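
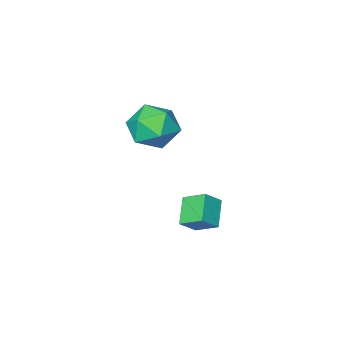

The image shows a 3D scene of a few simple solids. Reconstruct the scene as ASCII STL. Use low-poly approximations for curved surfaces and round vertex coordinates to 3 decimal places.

solid 
facet normal -0.760 0.416 0.500
outer loop
vertex 1.832 -1.777 3.317
vertex 1.577 -2.864 3.834
vertex 2.361 -2.09 4.382
endloop
endfacet
facet normal -0.242 0.892 0.382
outer loop
vertex 1.832 -1.777 3.317
vertex 2.361 -2.09 4.382
vertex 3.023 -1.535 3.506
endloop
endfacet
facet normal -0.139 0.936 -0.323
outer loop
vertex 1.832 -1.777 3.317
vertex 3.023 -1.535 3.506
vertex 2.649 -1.966 2.417
endloop
endfacet
facet normal -0.593 0.488 -0.641
outer loop
vertex 1.832 -1.777 3.317
vertex 2.649 -1.966 2.417
vertex 1.755 -2.787 2.619
endloop
endfacet
facet normal -0.977 0.166 -0.133
outer loop
vertex 1.832 -1.777 3.317
vertex 1.755 -2.787 2.619
vertex 1.577 -2.864 3.834
endloop
endfacet
facet normal 0.358 0.643 0.678
outer loop
vertex 3.023 -1.535 3.506
vertex 2.361 -2.09 4.382
vertex 3.505 -2.473 4.141
endloop
endfacet
facet normal -0.480 -0.128 0.868
outer loop
vertex 2.361 -2.09 4.382
vertex 1.577 -2.864 3.834
vertex 2.611 -3.294 4.343
endloop
endfacet
facet normal -0.832 -0.533 -0.156
outer loop
vertex 1.577 -2.864 3.834
vertex 1.755 -2.787 2.619
vertex 2.237 -3.725 3.254
endloop
endfacet
facet normal -0.210 -0.012 -0.978
outer loop
vertex 1.755 -2.787 2.619
vertex 2.649 -1.966 2.417
vertex 2.899 -3.17 2.378
endloop
endfacet
facet normal 0.525 0.714 -0.463
outer loop
vertex 2.649 -1.966 2.417
vertex 3.023 -1.535 3.506
vertex 3.683 -2.396 2.926
endloop
endfacet
facet normal 0.593 -0.488 0.641
outer loop
vertex 3.428 -3.483 3.443
vertex 3.505 -2.473 4.141
vertex 2.611 -3.294 4.343
endloop
endfacet
facet normal 0.139 -0.936 0.323
outer loop
vertex 3.428 -3.483 3.443
vertex 2.611 -3.294 4.343
vertex 2.237 -3.725 3.254
endloop
endfacet
facet normal 0.242 -0.892 -0.382
outer loop
vertex 3.428 -3.483 3.443
vertex 2.237 -3.725 3.254
vertex 2.899 -3.17 2.378
endloop
endfacet
facet normal 0.760 -0.416 -0.500
outer loop
vertex 3.428 -3.483 3.443
vertex 2.899 -3.17 2.378
vertex 3.683 -2.396 2.926
endloop
endfacet
facet normal 0.977 -0.166 0.133
outer loop
vertex 3.428 -3.483 3.443
vertex 3.683 -2.396 2.926
vertex 3.505 -2.473 4.141
endloop
endfacet
facet normal 0.210 0.012 0.978
outer loop
vertex 2.611 -3.294 4.343
vertex 3.505 -2.473 4.141
vertex 2.361 -2.09 4.382
endloop
endfacet
facet normal -0.525 -0.714 0.463
outer loop
vertex 2.237 -3.725 3.254
vertex 2.611 -3.294 4.343
vertex 1.577 -2.864 3.834
endloop
endfacet
facet normal -0.358 -0.643 -0.678
outer loop
vertex 2.899 -3.17 2.378
vertex 2.237 -3.725 3.254
vertex 1.755 -2.787 2.619
endloop
endfacet
facet normal 0.480 0.128 -0.868
outer loop
vertex 3.683 -2.396 2.926
vertex 2.899 -3.17 2.378
vertex 2.649 -1.966 2.417
endloop
endfacet
facet normal 0.832 0.533 0.156
outer loop
vertex 3.505 -2.473 4.141
vertex 3.683 -2.396 2.926
vertex 3.023 -1.535 3.506
endloop
endfacet
facet normal -0.753 0.040 -0.657
outer loop
vertex 3.036 1.228 1.054
vertex 2.594 2.141 1.616
vertex 3.761 2.058 0.274
endloop
endfacet
facet normal 0.381 -0.788 -0.484
outer loop
vertex 4.506 2.019 0.924
vertex 3.036 1.228 1.054
vertex 3.761 2.058 0.274
endloop
endfacet
facet normal -0.753 0.040 -0.657
outer loop
vertex 3.761 2.058 0.274
vertex 2.594 2.141 1.616
vertex 3.319 2.972 0.836
endloop
endfacet
facet normal 0.537 0.615 -0.578
outer loop
vertex 3.319 2.972 0.836
vertex 4.506 2.019 0.924
vertex 3.761 2.058 0.274
endloop
endfacet
facet normal -0.536 -0.615 0.578
outer loop
vertex 3.036 1.228 1.054
vertex 3.339 2.102 2.266
vertex 2.594 2.141 1.616
endloop
endfacet
facet normal 0.381 -0.787 -0.485
outer loop
vertex 3.781 1.188 1.704
vertex 3.036 1.228 1.054
vertex 4.506 2.019 0.924
endloop
endfacet
facet normal -0.537 -0.615 0.578
outer loop
vertex 3.781 1.188 1.704
vertex 3.339 2.102 2.266
vertex 3.036 1.228 1.054
endloop
endfacet
facet normal -0.381 0.787 0.484
outer loop
vertex 2.594 2.141 1.616
vertex 3.339 2.102 2.266
vertex 3.319 2.972 0.836
endloop
endfacet
facet normal 0.537 0.615 -0.577
outer loop
vertex 4.064 2.932 1.486
vertex 4.506 2.019 0.924
vertex 3.319 2.972 0.836
endloop
endfacet
facet normal -0.380 0.788 0.485
outer loop
vertex 3.319 2.972 0.836
vertex 3.339 2.102 2.266
vertex 4.064 2.932 1.486
endloop
endfacet
facet normal 0.753 -0.040 0.657
outer loop
vertex 4.064 2.932 1.486
vertex 3.781 1.188 1.704
vertex 4.506 2.019 0.924
endloop
endfacet
facet normal 0.753 -0.040 0.657
outer loop
vertex 3.339 2.102 2.266
vertex 3.781 1.188 1.704
vertex 4.064 2.932 1.486
endloop
endfacet

endsolid


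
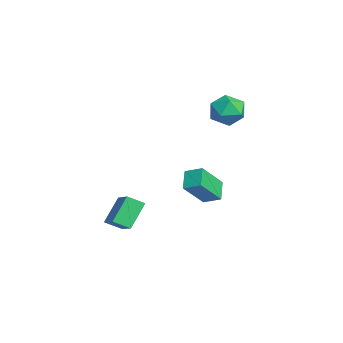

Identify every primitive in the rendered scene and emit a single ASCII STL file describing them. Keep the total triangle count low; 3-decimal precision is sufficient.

solid 
facet normal -0.377 0.576 -0.725
outer loop
vertex 0.578 2.174 -1.685
vertex 1.041 2.942 -1.315
vertex 1.5 1.94 -2.35
endloop
endfacet
facet normal -0.477 -0.792 -0.382
outer loop
vertex 2.219 0.838 -0.965
vertex 0.578 2.174 -1.685
vertex 1.5 1.94 -2.35
endloop
endfacet
facet normal -0.376 0.577 -0.725
outer loop
vertex 1.5 1.94 -2.35
vertex 1.041 2.942 -1.315
vertex 1.962 2.708 -1.979
endloop
endfacet
facet normal 0.795 -0.201 -0.573
outer loop
vertex 1.962 2.708 -1.979
vertex 2.219 0.838 -0.965
vertex 1.5 1.94 -2.35
endloop
endfacet
facet normal -0.794 0.202 0.573
outer loop
vertex 0.578 2.174 -1.685
vertex 1.76 1.84 0.07
vertex 1.041 2.942 -1.315
endloop
endfacet
facet normal -0.477 -0.792 -0.382
outer loop
vertex 1.298 1.072 -0.301
vertex 0.578 2.174 -1.685
vertex 2.219 0.838 -0.965
endloop
endfacet
facet normal -0.794 0.201 0.573
outer loop
vertex 1.298 1.072 -0.301
vertex 1.76 1.84 0.07
vertex 0.578 2.174 -1.685
endloop
endfacet
facet normal 0.477 0.792 0.382
outer loop
vertex 1.041 2.942 -1.315
vertex 1.76 1.84 0.07
vertex 1.962 2.708 -1.979
endloop
endfacet
facet normal 0.794 -0.202 -0.574
outer loop
vertex 2.682 1.606 -0.595
vertex 2.219 0.838 -0.965
vertex 1.962 2.708 -1.979
endloop
endfacet
facet normal 0.477 0.792 0.382
outer loop
vertex 1.962 2.708 -1.979
vertex 1.76 1.84 0.07
vertex 2.682 1.606 -0.595
endloop
endfacet
facet normal 0.376 -0.576 0.725
outer loop
vertex 2.682 1.606 -0.595
vertex 1.298 1.072 -0.301
vertex 2.219 0.838 -0.965
endloop
endfacet
facet normal 0.377 -0.577 0.725
outer loop
vertex 1.76 1.84 0.07
vertex 1.298 1.072 -0.301
vertex 2.682 1.606 -0.595
endloop
endfacet
facet normal -0.875 -0.097 -0.474
outer loop
vertex -0.023 -1.943 -2.506
vertex 0.126 -1.106 -2.952
vertex 0.728 -2.731 -3.733
endloop
endfacet
facet normal -0.155 -0.872 0.465
outer loop
vertex 2.514 -2.534 -2.768
vertex -0.023 -1.943 -2.506
vertex 0.728 -2.731 -3.733
endloop
endfacet
facet normal -0.876 -0.097 -0.473
outer loop
vertex 0.728 -2.731 -3.733
vertex 0.126 -1.106 -2.952
vertex 0.876 -1.894 -4.179
endloop
endfacet
facet normal 0.457 -0.480 -0.749
outer loop
vertex 0.876 -1.894 -4.179
vertex 2.514 -2.534 -2.768
vertex 0.728 -2.731 -3.733
endloop
endfacet
facet normal -0.457 0.480 0.748
outer loop
vertex -0.023 -1.943 -2.506
vertex 1.912 -0.909 -1.987
vertex 0.126 -1.106 -2.952
endloop
endfacet
facet normal -0.155 -0.872 0.465
outer loop
vertex 1.764 -1.746 -1.541
vertex -0.023 -1.943 -2.506
vertex 2.514 -2.534 -2.768
endloop
endfacet
facet normal -0.457 0.480 0.749
outer loop
vertex 1.764 -1.746 -1.541
vertex 1.912 -0.909 -1.987
vertex -0.023 -1.943 -2.506
endloop
endfacet
facet normal 0.155 0.872 -0.465
outer loop
vertex 0.126 -1.106 -2.952
vertex 1.912 -0.909 -1.987
vertex 0.876 -1.894 -4.179
endloop
endfacet
facet normal 0.457 -0.480 -0.749
outer loop
vertex 2.663 -1.697 -3.214
vertex 2.514 -2.534 -2.768
vertex 0.876 -1.894 -4.179
endloop
endfacet
facet normal 0.155 0.872 -0.465
outer loop
vertex 0.876 -1.894 -4.179
vertex 1.912 -0.909 -1.987
vertex 2.663 -1.697 -3.214
endloop
endfacet
facet normal 0.876 0.096 0.473
outer loop
vertex 2.663 -1.697 -3.214
vertex 1.764 -1.746 -1.541
vertex 2.514 -2.534 -2.768
endloop
endfacet
facet normal 0.875 0.097 0.473
outer loop
vertex 1.912 -0.909 -1.987
vertex 1.764 -1.746 -1.541
vertex 2.663 -1.697 -3.214
endloop
endfacet
facet normal -0.043 0.365 0.930
outer loop
vertex -0.206 4.191 3.446
vertex -0.705 3.367 3.747
vertex 0.304 3.388 3.785
endloop
endfacet
facet normal 0.543 0.595 0.592
outer loop
vertex -0.206 4.191 3.446
vertex 0.304 3.388 3.785
vertex 0.635 3.892 2.975
endloop
endfacet
facet normal 0.337 0.941 0.004
outer loop
vertex -0.206 4.191 3.446
vertex 0.635 3.892 2.975
vertex -0.168 4.182 2.437
endloop
endfacet
facet normal -0.376 0.926 -0.022
outer loop
vertex -0.206 4.191 3.446
vertex -0.168 4.182 2.437
vertex -0.996 3.857 2.914
endloop
endfacet
facet normal -0.611 0.570 0.549
outer loop
vertex -0.206 4.191 3.446
vertex -0.996 3.857 2.914
vertex -0.705 3.367 3.747
endloop
endfacet
facet normal 0.920 0.023 0.391
outer loop
vertex 0.635 3.892 2.975
vertex 0.304 3.388 3.785
vertex 0.656 2.883 2.986
endloop
endfacet
facet normal -0.028 -0.348 0.937
outer loop
vertex 0.304 3.388 3.785
vertex -0.705 3.367 3.747
vertex -0.172 2.558 3.463
endloop
endfacet
facet normal -0.947 -0.016 0.321
outer loop
vertex -0.705 3.367 3.747
vertex -0.996 3.857 2.914
vertex -0.975 2.848 2.925
endloop
endfacet
facet normal -0.568 0.560 -0.604
outer loop
vertex -0.996 3.857 2.914
vertex -0.168 4.182 2.437
vertex -0.644 3.352 2.115
endloop
endfacet
facet normal 0.587 0.584 -0.561
outer loop
vertex -0.168 4.182 2.437
vertex 0.635 3.892 2.975
vertex 0.365 3.373 2.153
endloop
endfacet
facet normal 0.376 -0.926 0.022
outer loop
vertex -0.134 2.549 2.454
vertex 0.656 2.883 2.986
vertex -0.172 2.558 3.463
endloop
endfacet
facet normal -0.337 -0.941 -0.004
outer loop
vertex -0.134 2.549 2.454
vertex -0.172 2.558 3.463
vertex -0.975 2.848 2.925
endloop
endfacet
facet normal -0.543 -0.595 -0.592
outer loop
vertex -0.134 2.549 2.454
vertex -0.975 2.848 2.925
vertex -0.644 3.352 2.115
endloop
endfacet
facet normal 0.043 -0.365 -0.930
outer loop
vertex -0.134 2.549 2.454
vertex -0.644 3.352 2.115
vertex 0.365 3.373 2.153
endloop
endfacet
facet normal 0.611 -0.570 -0.549
outer loop
vertex -0.134 2.549 2.454
vertex 0.365 3.373 2.153
vertex 0.656 2.883 2.986
endloop
endfacet
facet normal 0.568 -0.560 0.604
outer loop
vertex -0.172 2.558 3.463
vertex 0.656 2.883 2.986
vertex 0.304 3.388 3.785
endloop
endfacet
facet normal -0.587 -0.584 0.561
outer loop
vertex -0.975 2.848 2.925
vertex -0.172 2.558 3.463
vertex -0.705 3.367 3.747
endloop
endfacet
facet normal -0.920 -0.023 -0.391
outer loop
vertex -0.644 3.352 2.115
vertex -0.975 2.848 2.925
vertex -0.996 3.857 2.914
endloop
endfacet
facet normal 0.028 0.348 -0.937
outer loop
vertex 0.365 3.373 2.153
vertex -0.644 3.352 2.115
vertex -0.168 4.182 2.437
endloop
endfacet
facet normal 0.947 0.016 -0.321
outer loop
vertex 0.656 2.883 2.986
vertex 0.365 3.373 2.153
vertex 0.635 3.892 2.975
endloop
endfacet

endsolid


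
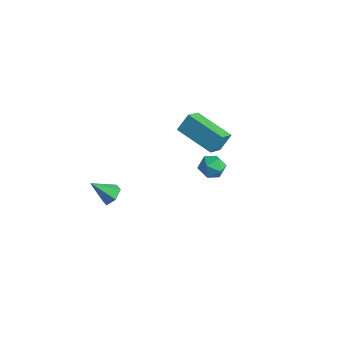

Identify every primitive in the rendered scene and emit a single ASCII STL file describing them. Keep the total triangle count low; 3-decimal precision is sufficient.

solid 
facet normal -0.970 -0.084 0.228
outer loop
vertex -0.916 2.025 0.62
vertex -0.781 2.64 1.422
vertex -1.148 2.929 -0.035
endloop
endfacet
facet normal -0.133 -0.604 -0.786
outer loop
vertex 0.841 3.1 -0.502
vertex -0.916 2.025 0.62
vertex -1.148 2.929 -0.035
endloop
endfacet
facet normal -0.970 -0.084 0.228
outer loop
vertex -1.148 2.929 -0.035
vertex -0.781 2.64 1.422
vertex -1.013 3.544 0.767
endloop
endfacet
facet normal -0.203 0.793 -0.574
outer loop
vertex -1.013 3.544 0.767
vertex 0.841 3.1 -0.502
vertex -1.148 2.929 -0.035
endloop
endfacet
facet normal 0.203 -0.793 0.574
outer loop
vertex -0.916 2.025 0.62
vertex 1.208 2.811 0.955
vertex -0.781 2.64 1.422
endloop
endfacet
facet normal -0.133 -0.604 -0.786
outer loop
vertex 1.073 2.196 0.153
vertex -0.916 2.025 0.62
vertex 0.841 3.1 -0.502
endloop
endfacet
facet normal 0.203 -0.793 0.574
outer loop
vertex 1.073 2.196 0.153
vertex 1.208 2.811 0.955
vertex -0.916 2.025 0.62
endloop
endfacet
facet normal 0.133 0.604 0.786
outer loop
vertex -0.781 2.64 1.422
vertex 1.208 2.811 0.955
vertex -1.013 3.544 0.767
endloop
endfacet
facet normal -0.203 0.793 -0.574
outer loop
vertex 0.976 3.715 0.3
vertex 0.841 3.1 -0.502
vertex -1.013 3.544 0.767
endloop
endfacet
facet normal 0.133 0.604 0.786
outer loop
vertex -1.013 3.544 0.767
vertex 1.208 2.811 0.955
vertex 0.976 3.715 0.3
endloop
endfacet
facet normal 0.970 0.084 -0.228
outer loop
vertex 0.976 3.715 0.3
vertex 1.073 2.196 0.153
vertex 0.841 3.1 -0.502
endloop
endfacet
facet normal 0.970 0.084 -0.228
outer loop
vertex 1.208 2.811 0.955
vertex 1.073 2.196 0.153
vertex 0.976 3.715 0.3
endloop
endfacet
facet normal 0.533 0.491 -0.689
outer loop
vertex 0.41 -2.96 0.794
vertex 0.111 -3.246 0.359
vertex -0.095 -2.724 0.572
endloop
endfacet
facet normal -0.118 0.535 0.836
outer loop
vertex 0.41 -2.96 0.794
vertex -0.095 -2.724 0.572
vertex -0.571 -3.874 1.241
endloop
endfacet
facet normal 0.533 0.491 -0.689
outer loop
vertex -0.095 -2.724 0.572
vertex 0.111 -3.246 0.359
vertex -0.394 -3.01 0.137
endloop
endfacet
facet normal -0.834 0.491 0.251
outer loop
vertex -0.095 -2.724 0.572
vertex -0.394 -3.01 0.137
vertex -0.571 -3.874 1.241
endloop
endfacet
facet normal 0.533 0.493 -0.688
outer loop
vertex -0.394 -3.01 0.137
vertex 0.111 -3.246 0.359
vertex -0.187 -3.531 -0.076
endloop
endfacet
facet normal -0.916 -0.230 -0.327
outer loop
vertex -0.394 -3.01 0.137
vertex -0.187 -3.531 -0.076
vertex -0.571 -3.874 1.241
endloop
endfacet
facet normal 0.534 0.492 -0.688
outer loop
vertex -0.187 -3.531 -0.076
vertex 0.111 -3.246 0.359
vertex 0.318 -3.767 0.147
endloop
endfacet
facet normal -0.282 -0.905 -0.318
outer loop
vertex -0.187 -3.531 -0.076
vertex 0.318 -3.767 0.147
vertex -0.571 -3.874 1.241
endloop
endfacet
facet normal 0.533 0.492 -0.688
outer loop
vertex 0.318 -3.767 0.147
vertex 0.111 -3.246 0.359
vertex 0.616 -3.481 0.582
endloop
endfacet
facet normal 0.434 -0.860 0.268
outer loop
vertex 0.318 -3.767 0.147
vertex 0.616 -3.481 0.582
vertex -0.571 -3.874 1.241
endloop
endfacet
facet normal 0.533 0.491 -0.689
outer loop
vertex 0.616 -3.481 0.582
vertex 0.111 -3.246 0.359
vertex 0.41 -2.96 0.794
endloop
endfacet
facet normal 0.516 -0.140 0.845
outer loop
vertex 0.616 -3.481 0.582
vertex 0.41 -2.96 0.794
vertex -0.571 -3.874 1.241
endloop
endfacet
facet normal -0.941 -0.276 0.197
outer loop
vertex 2.003 0.713 1.257
vertex 2.225 0.079 1.43
vertex 2.181 0.575 1.913
endloop
endfacet
facet normal -0.849 0.421 0.319
outer loop
vertex 2.003 0.713 1.257
vertex 2.181 0.575 1.913
vertex 2.37 1.176 1.622
endloop
endfacet
facet normal -0.627 0.724 -0.288
outer loop
vertex 2.003 0.713 1.257
vertex 2.37 1.176 1.622
vertex 2.531 1.051 0.958
endloop
endfacet
facet normal -0.581 0.214 -0.785
outer loop
vertex 2.003 0.713 1.257
vertex 2.531 1.051 0.958
vertex 2.441 0.373 0.84
endloop
endfacet
facet normal -0.776 -0.404 -0.485
outer loop
vertex 2.003 0.713 1.257
vertex 2.441 0.373 0.84
vertex 2.225 0.079 1.43
endloop
endfacet
facet normal -0.330 0.493 0.805
outer loop
vertex 2.37 1.176 1.622
vertex 2.181 0.575 1.913
vertex 2.819 0.827 2.02
endloop
endfacet
facet normal -0.480 -0.633 0.607
outer loop
vertex 2.181 0.575 1.913
vertex 2.225 0.079 1.43
vertex 2.729 0.149 1.902
endloop
endfacet
facet normal -0.213 -0.841 -0.497
outer loop
vertex 2.225 0.079 1.43
vertex 2.441 0.373 0.84
vertex 2.89 0.024 1.238
endloop
endfacet
facet normal 0.103 0.157 -0.982
outer loop
vertex 2.441 0.373 0.84
vertex 2.531 1.051 0.958
vertex 3.079 0.625 0.947
endloop
endfacet
facet normal 0.030 0.984 -0.178
outer loop
vertex 2.531 1.051 0.958
vertex 2.37 1.176 1.622
vertex 3.035 1.121 1.43
endloop
endfacet
facet normal 0.581 -0.214 0.785
outer loop
vertex 3.257 0.487 1.603
vertex 2.819 0.827 2.02
vertex 2.729 0.149 1.902
endloop
endfacet
facet normal 0.627 -0.724 0.288
outer loop
vertex 3.257 0.487 1.603
vertex 2.729 0.149 1.902
vertex 2.89 0.024 1.238
endloop
endfacet
facet normal 0.849 -0.421 -0.319
outer loop
vertex 3.257 0.487 1.603
vertex 2.89 0.024 1.238
vertex 3.079 0.625 0.947
endloop
endfacet
facet normal 0.941 0.276 -0.197
outer loop
vertex 3.257 0.487 1.603
vertex 3.079 0.625 0.947
vertex 3.035 1.121 1.43
endloop
endfacet
facet normal 0.776 0.404 0.485
outer loop
vertex 3.257 0.487 1.603
vertex 3.035 1.121 1.43
vertex 2.819 0.827 2.02
endloop
endfacet
facet normal -0.103 -0.157 0.982
outer loop
vertex 2.729 0.149 1.902
vertex 2.819 0.827 2.02
vertex 2.181 0.575 1.913
endloop
endfacet
facet normal -0.030 -0.984 0.178
outer loop
vertex 2.89 0.024 1.238
vertex 2.729 0.149 1.902
vertex 2.225 0.079 1.43
endloop
endfacet
facet normal 0.330 -0.493 -0.805
outer loop
vertex 3.079 0.625 0.947
vertex 2.89 0.024 1.238
vertex 2.441 0.373 0.84
endloop
endfacet
facet normal 0.480 0.633 -0.607
outer loop
vertex 3.035 1.121 1.43
vertex 3.079 0.625 0.947
vertex 2.531 1.051 0.958
endloop
endfacet
facet normal 0.213 0.841 0.497
outer loop
vertex 2.819 0.827 2.02
vertex 3.035 1.121 1.43
vertex 2.37 1.176 1.622
endloop
endfacet

endsolid


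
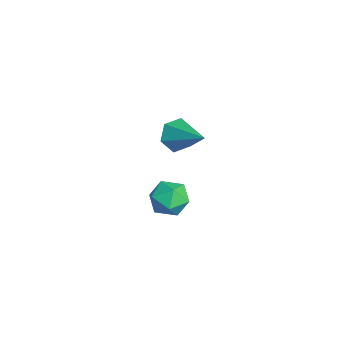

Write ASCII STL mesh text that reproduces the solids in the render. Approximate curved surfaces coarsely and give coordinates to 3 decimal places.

solid 
facet normal -0.805 0.247 0.539
outer loop
vertex 0.471 -2.746 3.003
vertex 0.844 -3.113 3.728
vertex 0.984 -2.251 3.542
endloop
endfacet
facet normal -0.700 0.714 0.011
outer loop
vertex 0.471 -2.746 3.003
vertex 0.984 -2.251 3.542
vertex 1.056 -2.167 2.655
endloop
endfacet
facet normal -0.712 0.354 -0.607
outer loop
vertex 0.471 -2.746 3.003
vertex 1.056 -2.167 2.655
vertex 0.961 -2.978 2.293
endloop
endfacet
facet normal -0.823 -0.334 -0.459
outer loop
vertex 0.471 -2.746 3.003
vertex 0.961 -2.978 2.293
vertex 0.829 -3.563 2.955
endloop
endfacet
facet normal -0.881 -0.401 0.250
outer loop
vertex 0.471 -2.746 3.003
vertex 0.829 -3.563 2.955
vertex 0.844 -3.113 3.728
endloop
endfacet
facet normal -0.049 0.995 0.090
outer loop
vertex 1.056 -2.167 2.655
vertex 0.984 -2.251 3.542
vertex 1.791 -2.177 3.165
endloop
endfacet
facet normal -0.218 0.240 0.946
outer loop
vertex 0.984 -2.251 3.542
vertex 0.844 -3.113 3.728
vertex 1.659 -2.762 3.827
endloop
endfacet
facet normal -0.342 -0.809 0.478
outer loop
vertex 0.844 -3.113 3.728
vertex 0.829 -3.563 2.955
vertex 1.564 -3.573 3.465
endloop
endfacet
facet normal -0.248 -0.701 -0.669
outer loop
vertex 0.829 -3.563 2.955
vertex 0.961 -2.978 2.293
vertex 1.636 -3.489 2.578
endloop
endfacet
facet normal -0.068 0.413 -0.908
outer loop
vertex 0.961 -2.978 2.293
vertex 1.056 -2.167 2.655
vertex 1.776 -2.627 2.392
endloop
endfacet
facet normal 0.823 0.334 0.459
outer loop
vertex 2.149 -2.994 3.117
vertex 1.791 -2.177 3.165
vertex 1.659 -2.762 3.827
endloop
endfacet
facet normal 0.712 -0.354 0.607
outer loop
vertex 2.149 -2.994 3.117
vertex 1.659 -2.762 3.827
vertex 1.564 -3.573 3.465
endloop
endfacet
facet normal 0.700 -0.714 -0.011
outer loop
vertex 2.149 -2.994 3.117
vertex 1.564 -3.573 3.465
vertex 1.636 -3.489 2.578
endloop
endfacet
facet normal 0.805 -0.247 -0.539
outer loop
vertex 2.149 -2.994 3.117
vertex 1.636 -3.489 2.578
vertex 1.776 -2.627 2.392
endloop
endfacet
facet normal 0.881 0.401 -0.250
outer loop
vertex 2.149 -2.994 3.117
vertex 1.776 -2.627 2.392
vertex 1.791 -2.177 3.165
endloop
endfacet
facet normal 0.248 0.701 0.669
outer loop
vertex 1.659 -2.762 3.827
vertex 1.791 -2.177 3.165
vertex 0.984 -2.251 3.542
endloop
endfacet
facet normal 0.068 -0.413 0.908
outer loop
vertex 1.564 -3.573 3.465
vertex 1.659 -2.762 3.827
vertex 0.844 -3.113 3.728
endloop
endfacet
facet normal 0.049 -0.995 -0.090
outer loop
vertex 1.636 -3.489 2.578
vertex 1.564 -3.573 3.465
vertex 0.829 -3.563 2.955
endloop
endfacet
facet normal 0.218 -0.240 -0.946
outer loop
vertex 1.776 -2.627 2.392
vertex 1.636 -3.489 2.578
vertex 0.961 -2.978 2.293
endloop
endfacet
facet normal 0.342 0.809 -0.478
outer loop
vertex 1.791 -2.177 3.165
vertex 1.776 -2.627 2.392
vertex 1.056 -2.167 2.655
endloop
endfacet
facet normal -0.779 -0.442 -0.446
outer loop
vertex -3.422 -1.955 1.972
vertex -3.929 -1.72 2.625
vertex -3.835 -1.201 1.946
endloop
endfacet
facet normal 0.655 0.336 -0.676
outer loop
vertex -3.422 -1.955 1.972
vertex -3.835 -1.201 1.946
vertex -2.411 -0.86 3.495
endloop
endfacet
facet normal -0.779 -0.441 -0.445
outer loop
vertex -3.835 -1.201 1.946
vertex -3.929 -1.72 2.625
vertex -4.342 -0.966 2.6
endloop
endfacet
facet normal 0.079 0.956 -0.283
outer loop
vertex -3.835 -1.201 1.946
vertex -4.342 -0.966 2.6
vertex -2.411 -0.86 3.495
endloop
endfacet
facet normal -0.779 -0.441 -0.446
outer loop
vertex -4.342 -0.966 2.6
vertex -3.929 -1.72 2.625
vertex -4.437 -1.485 3.279
endloop
endfacet
facet normal -0.299 0.778 0.553
outer loop
vertex -4.342 -0.966 2.6
vertex -4.437 -1.485 3.279
vertex -2.411 -0.86 3.495
endloop
endfacet
facet normal -0.779 -0.441 -0.446
outer loop
vertex -4.437 -1.485 3.279
vertex -3.929 -1.72 2.625
vertex -4.024 -2.239 3.304
endloop
endfacet
facet normal -0.099 -0.021 0.995
outer loop
vertex -4.437 -1.485 3.279
vertex -4.024 -2.239 3.304
vertex -2.411 -0.86 3.495
endloop
endfacet
facet normal -0.779 -0.441 -0.446
outer loop
vertex -4.024 -2.239 3.304
vertex -3.929 -1.72 2.625
vertex -3.517 -2.474 2.651
endloop
endfacet
facet normal 0.477 -0.641 0.601
outer loop
vertex -4.024 -2.239 3.304
vertex -3.517 -2.474 2.651
vertex -2.411 -0.86 3.495
endloop
endfacet
facet normal -0.779 -0.441 -0.446
outer loop
vertex -3.517 -2.474 2.651
vertex -3.929 -1.72 2.625
vertex -3.422 -1.955 1.972
endloop
endfacet
facet normal 0.855 -0.463 -0.234
outer loop
vertex -3.517 -2.474 2.651
vertex -3.422 -1.955 1.972
vertex -2.411 -0.86 3.495
endloop
endfacet

endsolid


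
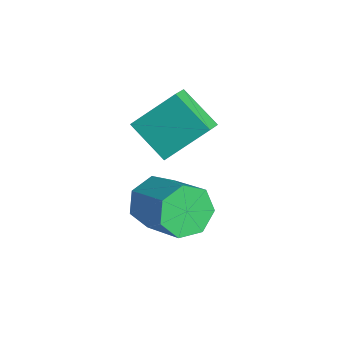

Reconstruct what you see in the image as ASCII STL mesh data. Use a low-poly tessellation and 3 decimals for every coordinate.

solid 
facet normal -0.675 -0.443 0.590
outer loop
vertex 1.036 -4.276 -0.191
vertex 1.266 -2.765 1.206
vertex 0.321 -3.766 -0.625
endloop
endfacet
facet normal -0.111 -0.730 -0.674
outer loop
vertex 1.554 -2.955 -1.706
vertex 1.036 -4.276 -0.191
vertex 0.321 -3.766 -0.625
endloop
endfacet
facet normal -0.674 -0.444 0.591
outer loop
vertex 0.321 -3.766 -0.625
vertex 1.266 -2.765 1.206
vertex 0.55 -2.256 0.772
endloop
endfacet
facet normal -0.730 0.520 -0.443
outer loop
vertex 0.55 -2.256 0.772
vertex 1.554 -2.955 -1.706
vertex 0.321 -3.766 -0.625
endloop
endfacet
facet normal 0.730 -0.520 0.443
outer loop
vertex 1.036 -4.276 -0.191
vertex 2.499 -1.954 0.125
vertex 1.266 -2.765 1.206
endloop
endfacet
facet normal -0.110 -0.730 -0.674
outer loop
vertex 2.27 -3.464 -1.272
vertex 1.036 -4.276 -0.191
vertex 1.554 -2.955 -1.706
endloop
endfacet
facet normal 0.730 -0.520 0.443
outer loop
vertex 2.27 -3.464 -1.272
vertex 2.499 -1.954 0.125
vertex 1.036 -4.276 -0.191
endloop
endfacet
facet normal 0.111 0.730 0.674
outer loop
vertex 1.266 -2.765 1.206
vertex 2.499 -1.954 0.125
vertex 0.55 -2.256 0.772
endloop
endfacet
facet normal -0.730 0.520 -0.443
outer loop
vertex 1.784 -1.444 -0.309
vertex 1.554 -2.955 -1.706
vertex 0.55 -2.256 0.772
endloop
endfacet
facet normal 0.111 0.730 0.675
outer loop
vertex 0.55 -2.256 0.772
vertex 2.499 -1.954 0.125
vertex 1.784 -1.444 -0.309
endloop
endfacet
facet normal 0.674 0.444 -0.591
outer loop
vertex 1.784 -1.444 -0.309
vertex 2.27 -3.464 -1.272
vertex 1.554 -2.955 -1.706
endloop
endfacet
facet normal 0.675 0.444 -0.590
outer loop
vertex 2.499 -1.954 0.125
vertex 2.27 -3.464 -1.272
vertex 1.784 -1.444 -0.309
endloop
endfacet
facet normal -0.859 -0.263 -0.438
outer loop
vertex 2.782 -4.209 -4.249
vertex 2.235 -3.752 -3.451
vertex 2.568 -3.313 -4.368
endloop
endfacet
facet normal 0.456 -0.009 -0.890
outer loop
vertex 2.782 -4.209 -4.249
vertex 2.568 -3.313 -4.368
vertex 4.552 -3.664 -3.347
endloop
endfacet
facet normal 0.456 -0.009 -0.890
outer loop
vertex 4.552 -3.664 -3.347
vertex 2.568 -3.313 -4.368
vertex 4.338 -2.769 -3.466
endloop
endfacet
facet normal 0.859 0.264 0.438
outer loop
vertex 4.552 -3.664 -3.347
vertex 4.338 -2.769 -3.466
vertex 4.005 -3.208 -2.549
endloop
endfacet
facet normal -0.859 -0.265 -0.439
outer loop
vertex 2.568 -3.313 -4.368
vertex 2.235 -3.752 -3.451
vertex 2.102 -2.748 -3.797
endloop
endfacet
facet normal 0.104 0.748 -0.655
outer loop
vertex 2.568 -3.313 -4.368
vertex 2.102 -2.748 -3.797
vertex 4.338 -2.769 -3.466
endloop
endfacet
facet normal 0.104 0.748 -0.655
outer loop
vertex 4.338 -2.769 -3.466
vertex 2.102 -2.748 -3.797
vertex 3.872 -2.204 -2.895
endloop
endfacet
facet normal 0.859 0.265 0.439
outer loop
vertex 4.338 -2.769 -3.466
vertex 3.872 -2.204 -2.895
vertex 4.005 -3.208 -2.549
endloop
endfacet
facet normal -0.859 -0.265 -0.438
outer loop
vertex 2.102 -2.748 -3.797
vertex 2.235 -3.752 -3.451
vertex 1.737 -2.94 -2.965
endloop
endfacet
facet normal -0.327 0.942 0.074
outer loop
vertex 2.102 -2.748 -3.797
vertex 1.737 -2.94 -2.965
vertex 3.872 -2.204 -2.895
endloop
endfacet
facet normal -0.327 0.942 0.073
outer loop
vertex 3.872 -2.204 -2.895
vertex 1.737 -2.94 -2.965
vertex 3.507 -2.395 -2.063
endloop
endfacet
facet normal 0.859 0.265 0.438
outer loop
vertex 3.872 -2.204 -2.895
vertex 3.507 -2.395 -2.063
vertex 4.005 -3.208 -2.549
endloop
endfacet
facet normal -0.859 -0.265 -0.438
outer loop
vertex 1.737 -2.94 -2.965
vertex 2.235 -3.752 -3.451
vertex 1.747 -3.743 -2.499
endloop
endfacet
facet normal -0.511 0.427 0.746
outer loop
vertex 1.737 -2.94 -2.965
vertex 1.747 -3.743 -2.499
vertex 3.507 -2.395 -2.063
endloop
endfacet
facet normal -0.511 0.427 0.746
outer loop
vertex 3.507 -2.395 -2.063
vertex 1.747 -3.743 -2.499
vertex 3.517 -3.198 -1.597
endloop
endfacet
facet normal 0.859 0.265 0.438
outer loop
vertex 3.507 -2.395 -2.063
vertex 3.517 -3.198 -1.597
vertex 4.005 -3.208 -2.549
endloop
endfacet
facet normal -0.859 -0.264 -0.438
outer loop
vertex 1.747 -3.743 -2.499
vertex 2.235 -3.752 -3.451
vertex 2.124 -4.553 -2.75
endloop
endfacet
facet normal -0.311 -0.410 0.857
outer loop
vertex 1.747 -3.743 -2.499
vertex 2.124 -4.553 -2.75
vertex 3.517 -3.198 -1.597
endloop
endfacet
facet normal -0.311 -0.410 0.857
outer loop
vertex 3.517 -3.198 -1.597
vertex 2.124 -4.553 -2.75
vertex 3.894 -4.009 -1.848
endloop
endfacet
facet normal 0.859 0.264 0.438
outer loop
vertex 3.517 -3.198 -1.597
vertex 3.894 -4.009 -1.848
vertex 4.005 -3.208 -2.549
endloop
endfacet
facet normal -0.859 -0.264 -0.438
outer loop
vertex 2.124 -4.553 -2.75
vertex 2.235 -3.752 -3.451
vertex 2.585 -4.76 -3.529
endloop
endfacet
facet normal 0.124 -0.938 0.323
outer loop
vertex 2.124 -4.553 -2.75
vertex 2.585 -4.76 -3.529
vertex 3.894 -4.009 -1.848
endloop
endfacet
facet normal 0.124 -0.938 0.323
outer loop
vertex 3.894 -4.009 -1.848
vertex 2.585 -4.76 -3.529
vertex 4.355 -4.216 -2.627
endloop
endfacet
facet normal 0.859 0.264 0.438
outer loop
vertex 3.894 -4.009 -1.848
vertex 4.355 -4.216 -2.627
vertex 4.005 -3.208 -2.549
endloop
endfacet
facet normal -0.859 -0.265 -0.438
outer loop
vertex 2.585 -4.76 -3.529
vertex 2.235 -3.752 -3.451
vertex 2.782 -4.209 -4.249
endloop
endfacet
facet normal 0.465 -0.760 -0.454
outer loop
vertex 2.585 -4.76 -3.529
vertex 2.782 -4.209 -4.249
vertex 4.355 -4.216 -2.627
endloop
endfacet
facet normal 0.466 -0.759 -0.455
outer loop
vertex 4.355 -4.216 -2.627
vertex 2.782 -4.209 -4.249
vertex 4.552 -3.664 -3.347
endloop
endfacet
facet normal 0.859 0.264 0.438
outer loop
vertex 4.355 -4.216 -2.627
vertex 4.552 -3.664 -3.347
vertex 4.005 -3.208 -2.549
endloop
endfacet

endsolid


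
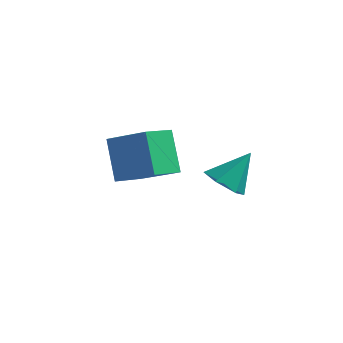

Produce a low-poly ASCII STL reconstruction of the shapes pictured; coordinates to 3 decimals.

solid 
facet normal -0.388 0.510 0.768
outer loop
vertex -0.514 -2.587 -1.542
vertex 0.001 -1.298 -2.138
vertex -2.209 -2.372 -2.542
endloop
endfacet
facet normal -0.341 -0.853 0.395
outer loop
vertex -1.441 -3.382 -4.062
vertex -0.514 -2.587 -1.542
vertex -2.209 -2.372 -2.542
endloop
endfacet
facet normal -0.388 0.510 0.768
outer loop
vertex -2.209 -2.372 -2.542
vertex 0.001 -1.298 -2.138
vertex -1.695 -1.084 -3.138
endloop
endfacet
facet normal -0.856 0.108 -0.505
outer loop
vertex -1.695 -1.084 -3.138
vertex -1.441 -3.382 -4.062
vertex -2.209 -2.372 -2.542
endloop
endfacet
facet normal 0.856 -0.109 0.505
outer loop
vertex -0.514 -2.587 -1.542
vertex 0.769 -2.308 -3.658
vertex 0.001 -1.298 -2.138
endloop
endfacet
facet normal -0.340 -0.854 0.394
outer loop
vertex 0.255 -3.596 -3.062
vertex -0.514 -2.587 -1.542
vertex -1.441 -3.382 -4.062
endloop
endfacet
facet normal 0.856 -0.108 0.505
outer loop
vertex 0.255 -3.596 -3.062
vertex 0.769 -2.308 -3.658
vertex -0.514 -2.587 -1.542
endloop
endfacet
facet normal 0.341 0.853 -0.395
outer loop
vertex 0.001 -1.298 -2.138
vertex 0.769 -2.308 -3.658
vertex -1.695 -1.084 -3.138
endloop
endfacet
facet normal -0.856 0.108 -0.505
outer loop
vertex -0.926 -2.093 -4.658
vertex -1.441 -3.382 -4.062
vertex -1.695 -1.084 -3.138
endloop
endfacet
facet normal 0.341 0.854 -0.394
outer loop
vertex -1.695 -1.084 -3.138
vertex 0.769 -2.308 -3.658
vertex -0.926 -2.093 -4.658
endloop
endfacet
facet normal 0.388 -0.510 -0.768
outer loop
vertex -0.926 -2.093 -4.658
vertex 0.255 -3.596 -3.062
vertex -1.441 -3.382 -4.062
endloop
endfacet
facet normal 0.388 -0.510 -0.768
outer loop
vertex 0.769 -2.308 -3.658
vertex 0.255 -3.596 -3.062
vertex -0.926 -2.093 -4.658
endloop
endfacet
facet normal -0.397 -0.561 -0.726
outer loop
vertex 3.897 -4.881 -2.132
vertex 3.228 -4.299 -2.216
vertex 3.969 -4.199 -2.699
endloop
endfacet
facet normal 0.996 -0.048 0.069
outer loop
vertex 3.897 -4.881 -2.132
vertex 3.969 -4.199 -2.699
vertex 3.892 -3.361 -1.004
endloop
endfacet
facet normal -0.398 -0.561 -0.726
outer loop
vertex 3.969 -4.199 -2.699
vertex 3.228 -4.299 -2.216
vertex 3.301 -3.617 -2.783
endloop
endfacet
facet normal 0.646 0.696 -0.315
outer loop
vertex 3.969 -4.199 -2.699
vertex 3.301 -3.617 -2.783
vertex 3.892 -3.361 -1.004
endloop
endfacet
facet normal -0.397 -0.561 -0.726
outer loop
vertex 3.301 -3.617 -2.783
vertex 3.228 -4.299 -2.216
vertex 2.56 -3.718 -2.3
endloop
endfacet
facet normal -0.185 0.979 -0.079
outer loop
vertex 3.301 -3.617 -2.783
vertex 2.56 -3.718 -2.3
vertex 3.892 -3.361 -1.004
endloop
endfacet
facet normal -0.398 -0.562 -0.725
outer loop
vertex 2.56 -3.718 -2.3
vertex 3.228 -4.299 -2.216
vertex 2.488 -4.399 -1.733
endloop
endfacet
facet normal -0.663 0.519 0.539
outer loop
vertex 2.56 -3.718 -2.3
vertex 2.488 -4.399 -1.733
vertex 3.892 -3.361 -1.004
endloop
endfacet
facet normal -0.397 -0.562 -0.725
outer loop
vertex 2.488 -4.399 -1.733
vertex 3.228 -4.299 -2.216
vertex 3.156 -4.981 -1.648
endloop
endfacet
facet normal -0.313 -0.225 0.923
outer loop
vertex 2.488 -4.399 -1.733
vertex 3.156 -4.981 -1.648
vertex 3.892 -3.361 -1.004
endloop
endfacet
facet normal -0.398 -0.562 -0.725
outer loop
vertex 3.156 -4.981 -1.648
vertex 3.228 -4.299 -2.216
vertex 3.897 -4.881 -2.132
endloop
endfacet
facet normal 0.518 -0.509 0.688
outer loop
vertex 3.156 -4.981 -1.648
vertex 3.897 -4.881 -2.132
vertex 3.892 -3.361 -1.004
endloop
endfacet

endsolid


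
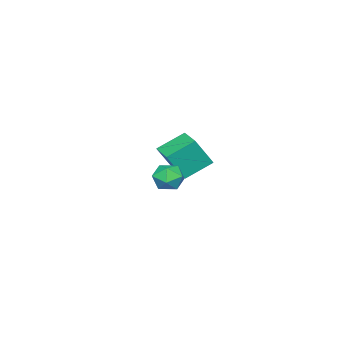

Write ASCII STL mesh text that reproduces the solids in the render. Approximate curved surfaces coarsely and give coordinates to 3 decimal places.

solid 
facet normal -0.594 -0.804 -0.014
outer loop
vertex -2.651 -4.183 -2.512
vertex -4.037 -3.177 -1.499
vertex -3.508 -3.519 -4.345
endloop
endfacet
facet normal 0.697 -0.506 -0.509
outer loop
vertex -2.463 -2.103 -4.321
vertex -2.651 -4.183 -2.512
vertex -3.508 -3.519 -4.345
endloop
endfacet
facet normal -0.594 -0.804 -0.014
outer loop
vertex -3.508 -3.519 -4.345
vertex -4.037 -3.177 -1.499
vertex -4.894 -2.513 -3.333
endloop
endfacet
facet normal -0.402 0.312 -0.861
outer loop
vertex -4.894 -2.513 -3.333
vertex -2.463 -2.103 -4.321
vertex -3.508 -3.519 -4.345
endloop
endfacet
facet normal 0.403 -0.312 0.861
outer loop
vertex -2.651 -4.183 -2.512
vertex -2.992 -1.761 -1.475
vertex -4.037 -3.177 -1.499
endloop
endfacet
facet normal 0.697 -0.505 -0.509
outer loop
vertex -1.606 -2.767 -2.487
vertex -2.651 -4.183 -2.512
vertex -2.463 -2.103 -4.321
endloop
endfacet
facet normal 0.402 -0.312 0.861
outer loop
vertex -1.606 -2.767 -2.487
vertex -2.992 -1.761 -1.475
vertex -2.651 -4.183 -2.512
endloop
endfacet
facet normal -0.697 0.506 0.509
outer loop
vertex -4.037 -3.177 -1.499
vertex -2.992 -1.761 -1.475
vertex -4.894 -2.513 -3.333
endloop
endfacet
facet normal -0.402 0.312 -0.861
outer loop
vertex -3.849 -1.097 -3.308
vertex -2.463 -2.103 -4.321
vertex -4.894 -2.513 -3.333
endloop
endfacet
facet normal -0.697 0.505 0.509
outer loop
vertex -4.894 -2.513 -3.333
vertex -2.992 -1.761 -1.475
vertex -3.849 -1.097 -3.308
endloop
endfacet
facet normal 0.594 0.804 0.014
outer loop
vertex -3.849 -1.097 -3.308
vertex -1.606 -2.767 -2.487
vertex -2.463 -2.103 -4.321
endloop
endfacet
facet normal 0.594 0.804 0.014
outer loop
vertex -2.992 -1.761 -1.475
vertex -1.606 -2.767 -2.487
vertex -3.849 -1.097 -3.308
endloop
endfacet
facet normal -0.162 -0.120 0.979
outer loop
vertex 2.871 1.02 -0.63
vertex 3.329 0.145 -0.661
vertex 3.845 0.967 -0.475
endloop
endfacet
facet normal -0.099 0.571 0.815
outer loop
vertex 2.871 1.02 -0.63
vertex 3.845 0.967 -0.475
vertex 3.472 1.694 -1.03
endloop
endfacet
facet normal -0.599 0.730 0.330
outer loop
vertex 2.871 1.02 -0.63
vertex 3.472 1.694 -1.03
vertex 2.726 1.322 -1.56
endloop
endfacet
facet normal -0.971 0.137 0.196
outer loop
vertex 2.871 1.02 -0.63
vertex 2.726 1.322 -1.56
vertex 2.637 0.364 -1.332
endloop
endfacet
facet normal -0.702 -0.389 0.597
outer loop
vertex 2.871 1.02 -0.63
vertex 2.637 0.364 -1.332
vertex 3.329 0.145 -0.661
endloop
endfacet
facet normal 0.540 0.668 0.512
outer loop
vertex 3.472 1.694 -1.03
vertex 3.845 0.967 -0.475
vertex 4.303 1.236 -1.308
endloop
endfacet
facet normal 0.436 -0.450 0.779
outer loop
vertex 3.845 0.967 -0.475
vertex 3.329 0.145 -0.661
vertex 4.214 0.278 -1.08
endloop
endfacet
facet normal -0.435 -0.886 0.159
outer loop
vertex 3.329 0.145 -0.661
vertex 2.637 0.364 -1.332
vertex 3.468 -0.094 -1.61
endloop
endfacet
facet normal -0.871 -0.036 -0.490
outer loop
vertex 2.637 0.364 -1.332
vertex 2.726 1.322 -1.56
vertex 3.095 0.633 -2.165
endloop
endfacet
facet normal -0.268 0.924 -0.272
outer loop
vertex 2.726 1.322 -1.56
vertex 3.472 1.694 -1.03
vertex 3.611 1.455 -1.979
endloop
endfacet
facet normal 0.971 -0.137 -0.196
outer loop
vertex 4.069 0.58 -2.01
vertex 4.303 1.236 -1.308
vertex 4.214 0.278 -1.08
endloop
endfacet
facet normal 0.599 -0.730 -0.330
outer loop
vertex 4.069 0.58 -2.01
vertex 4.214 0.278 -1.08
vertex 3.468 -0.094 -1.61
endloop
endfacet
facet normal 0.099 -0.571 -0.815
outer loop
vertex 4.069 0.58 -2.01
vertex 3.468 -0.094 -1.61
vertex 3.095 0.633 -2.165
endloop
endfacet
facet normal 0.162 0.120 -0.979
outer loop
vertex 4.069 0.58 -2.01
vertex 3.095 0.633 -2.165
vertex 3.611 1.455 -1.979
endloop
endfacet
facet normal 0.702 0.389 -0.597
outer loop
vertex 4.069 0.58 -2.01
vertex 3.611 1.455 -1.979
vertex 4.303 1.236 -1.308
endloop
endfacet
facet normal 0.871 0.036 0.490
outer loop
vertex 4.214 0.278 -1.08
vertex 4.303 1.236 -1.308
vertex 3.845 0.967 -0.475
endloop
endfacet
facet normal 0.268 -0.924 0.272
outer loop
vertex 3.468 -0.094 -1.61
vertex 4.214 0.278 -1.08
vertex 3.329 0.145 -0.661
endloop
endfacet
facet normal -0.540 -0.668 -0.512
outer loop
vertex 3.095 0.633 -2.165
vertex 3.468 -0.094 -1.61
vertex 2.637 0.364 -1.332
endloop
endfacet
facet normal -0.436 0.450 -0.779
outer loop
vertex 3.611 1.455 -1.979
vertex 3.095 0.633 -2.165
vertex 2.726 1.322 -1.56
endloop
endfacet
facet normal 0.435 0.886 -0.159
outer loop
vertex 4.303 1.236 -1.308
vertex 3.611 1.455 -1.979
vertex 3.472 1.694 -1.03
endloop
endfacet

endsolid


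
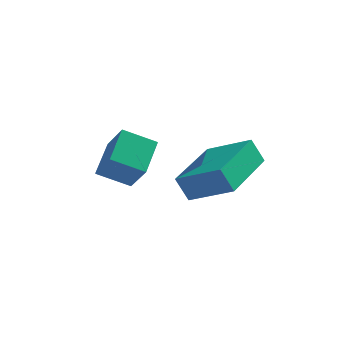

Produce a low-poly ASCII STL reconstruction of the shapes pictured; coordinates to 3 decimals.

solid 
facet normal -0.508 0.435 -0.744
outer loop
vertex 0.274 0.597 0.278
vertex 1.204 0.848 -0.21
vertex 0.243 -0.534 -0.362
endloop
endfacet
facet normal -0.862 -0.232 0.451
outer loop
vertex 0.796 -1.008 0.45
vertex 0.274 0.597 0.278
vertex 0.243 -0.534 -0.362
endloop
endfacet
facet normal -0.506 0.434 -0.745
outer loop
vertex 0.243 -0.534 -0.362
vertex 1.204 0.848 -0.21
vertex 1.174 -0.284 -0.849
endloop
endfacet
facet normal -0.024 -0.870 -0.492
outer loop
vertex 1.174 -0.284 -0.849
vertex 0.796 -1.008 0.45
vertex 0.243 -0.534 -0.362
endloop
endfacet
facet normal 0.023 0.870 0.492
outer loop
vertex 0.274 0.597 0.278
vertex 1.757 0.374 0.602
vertex 1.204 0.848 -0.21
endloop
endfacet
facet normal -0.862 -0.232 0.451
outer loop
vertex 0.826 0.124 1.089
vertex 0.274 0.597 0.278
vertex 0.796 -1.008 0.45
endloop
endfacet
facet normal 0.023 0.870 0.492
outer loop
vertex 0.826 0.124 1.089
vertex 1.757 0.374 0.602
vertex 0.274 0.597 0.278
endloop
endfacet
facet normal 0.862 0.232 -0.451
outer loop
vertex 1.204 0.848 -0.21
vertex 1.757 0.374 0.602
vertex 1.174 -0.284 -0.849
endloop
endfacet
facet normal -0.023 -0.870 -0.492
outer loop
vertex 1.726 -0.757 -0.038
vertex 0.796 -1.008 0.45
vertex 1.174 -0.284 -0.849
endloop
endfacet
facet normal 0.862 0.232 -0.451
outer loop
vertex 1.174 -0.284 -0.849
vertex 1.757 0.374 0.602
vertex 1.726 -0.757 -0.038
endloop
endfacet
facet normal 0.508 -0.434 0.744
outer loop
vertex 1.726 -0.757 -0.038
vertex 0.826 0.124 1.089
vertex 0.796 -1.008 0.45
endloop
endfacet
facet normal 0.506 -0.435 0.745
outer loop
vertex 1.757 0.374 0.602
vertex 0.826 0.124 1.089
vertex 1.726 -0.757 -0.038
endloop
endfacet
facet normal -0.883 0.197 -0.426
outer loop
vertex 2.718 -1.539 0.169
vertex 3.087 0.588 0.386
vertex 3.081 -1.525 -0.578
endloop
endfacet
facet normal -0.170 -0.980 -0.101
outer loop
vertex 4.353 -1.808 0.034
vertex 2.718 -1.539 0.169
vertex 3.081 -1.525 -0.578
endloop
endfacet
facet normal -0.884 0.196 -0.425
outer loop
vertex 3.081 -1.525 -0.578
vertex 3.087 0.588 0.386
vertex 3.449 0.602 -0.361
endloop
endfacet
facet normal 0.436 0.016 -0.900
outer loop
vertex 3.449 0.602 -0.361
vertex 4.353 -1.808 0.034
vertex 3.081 -1.525 -0.578
endloop
endfacet
facet normal -0.436 -0.016 0.900
outer loop
vertex 2.718 -1.539 0.169
vertex 4.359 0.305 0.998
vertex 3.087 0.588 0.386
endloop
endfacet
facet normal -0.170 -0.980 -0.101
outer loop
vertex 3.991 -1.822 0.781
vertex 2.718 -1.539 0.169
vertex 4.353 -1.808 0.034
endloop
endfacet
facet normal -0.436 -0.016 0.900
outer loop
vertex 3.991 -1.822 0.781
vertex 4.359 0.305 0.998
vertex 2.718 -1.539 0.169
endloop
endfacet
facet normal 0.170 0.980 0.101
outer loop
vertex 3.087 0.588 0.386
vertex 4.359 0.305 0.998
vertex 3.449 0.602 -0.361
endloop
endfacet
facet normal 0.436 0.016 -0.900
outer loop
vertex 4.722 0.319 0.251
vertex 4.353 -1.808 0.034
vertex 3.449 0.602 -0.361
endloop
endfacet
facet normal 0.170 0.980 0.101
outer loop
vertex 3.449 0.602 -0.361
vertex 4.359 0.305 0.998
vertex 4.722 0.319 0.251
endloop
endfacet
facet normal 0.884 -0.197 0.425
outer loop
vertex 4.722 0.319 0.251
vertex 3.991 -1.822 0.781
vertex 4.353 -1.808 0.034
endloop
endfacet
facet normal 0.883 -0.196 0.426
outer loop
vertex 4.359 0.305 0.998
vertex 3.991 -1.822 0.781
vertex 4.722 0.319 0.251
endloop
endfacet

endsolid


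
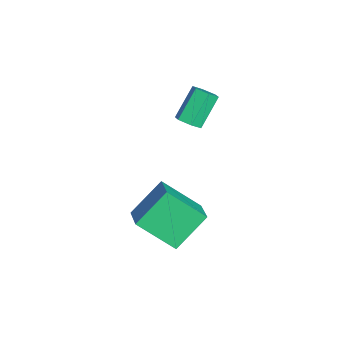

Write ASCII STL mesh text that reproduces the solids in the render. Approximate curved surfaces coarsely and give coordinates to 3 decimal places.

solid 
facet normal 0.500 -0.461 -0.733
outer loop
vertex -2.481 -0.075 1.91
vertex -3.012 -0.165 1.604
vertex -2.681 0.35 1.506
endloop
endfacet
facet normal 0.804 0.562 0.194
outer loop
vertex -2.481 -0.075 1.91
vertex -2.681 0.35 1.506
vertex -3.336 0.715 3.163
endloop
endfacet
facet normal 0.804 0.563 0.194
outer loop
vertex -3.336 0.715 3.163
vertex -2.681 0.35 1.506
vertex -3.536 1.14 2.758
endloop
endfacet
facet normal -0.501 0.462 0.732
outer loop
vertex -3.336 0.715 3.163
vertex -3.536 1.14 2.758
vertex -3.868 0.625 2.856
endloop
endfacet
facet normal 0.501 -0.462 -0.732
outer loop
vertex -2.681 0.35 1.506
vertex -3.012 -0.165 1.604
vertex -3.212 0.26 1.199
endloop
endfacet
facet normal 0.123 0.875 -0.468
outer loop
vertex -2.681 0.35 1.506
vertex -3.212 0.26 1.199
vertex -3.536 1.14 2.758
endloop
endfacet
facet normal 0.122 0.875 -0.468
outer loop
vertex -3.536 1.14 2.758
vertex -3.212 0.26 1.199
vertex -4.068 1.05 2.451
endloop
endfacet
facet normal -0.501 0.462 0.732
outer loop
vertex -3.536 1.14 2.758
vertex -4.068 1.05 2.451
vertex -3.868 0.625 2.856
endloop
endfacet
facet normal 0.501 -0.462 -0.732
outer loop
vertex -3.212 0.26 1.199
vertex -3.012 -0.165 1.604
vertex -3.544 -0.255 1.297
endloop
endfacet
facet normal -0.681 0.313 -0.663
outer loop
vertex -3.212 0.26 1.199
vertex -3.544 -0.255 1.297
vertex -4.068 1.05 2.451
endloop
endfacet
facet normal -0.682 0.311 -0.662
outer loop
vertex -4.068 1.05 2.451
vertex -3.544 -0.255 1.297
vertex -4.399 0.535 2.55
endloop
endfacet
facet normal -0.500 0.462 0.732
outer loop
vertex -4.068 1.05 2.451
vertex -4.399 0.535 2.55
vertex -3.868 0.625 2.856
endloop
endfacet
facet normal 0.501 -0.462 -0.732
outer loop
vertex -3.544 -0.255 1.297
vertex -3.012 -0.165 1.604
vertex -3.344 -0.68 1.702
endloop
endfacet
facet normal -0.804 -0.563 -0.194
outer loop
vertex -3.544 -0.255 1.297
vertex -3.344 -0.68 1.702
vertex -4.399 0.535 2.55
endloop
endfacet
facet normal -0.804 -0.563 -0.194
outer loop
vertex -4.399 0.535 2.55
vertex -3.344 -0.68 1.702
vertex -4.199 0.11 2.954
endloop
endfacet
facet normal -0.500 0.461 0.733
outer loop
vertex -4.399 0.535 2.55
vertex -4.199 0.11 2.954
vertex -3.868 0.625 2.856
endloop
endfacet
facet normal 0.501 -0.462 -0.732
outer loop
vertex -3.344 -0.68 1.702
vertex -3.012 -0.165 1.604
vertex -2.812 -0.59 2.009
endloop
endfacet
facet normal -0.122 -0.875 0.469
outer loop
vertex -3.344 -0.68 1.702
vertex -2.812 -0.59 2.009
vertex -4.199 0.11 2.954
endloop
endfacet
facet normal -0.122 -0.875 0.468
outer loop
vertex -4.199 0.11 2.954
vertex -2.812 -0.59 2.009
vertex -3.668 0.2 3.261
endloop
endfacet
facet normal -0.501 0.462 0.732
outer loop
vertex -4.199 0.11 2.954
vertex -3.668 0.2 3.261
vertex -3.868 0.625 2.856
endloop
endfacet
facet normal 0.500 -0.462 -0.732
outer loop
vertex -2.812 -0.59 2.009
vertex -3.012 -0.165 1.604
vertex -2.481 -0.075 1.91
endloop
endfacet
facet normal 0.682 -0.311 0.662
outer loop
vertex -2.812 -0.59 2.009
vertex -2.481 -0.075 1.91
vertex -3.668 0.2 3.261
endloop
endfacet
facet normal 0.681 -0.313 0.662
outer loop
vertex -3.668 0.2 3.261
vertex -2.481 -0.075 1.91
vertex -3.336 0.715 3.163
endloop
endfacet
facet normal -0.501 0.462 0.732
outer loop
vertex -3.668 0.2 3.261
vertex -3.336 0.715 3.163
vertex -3.868 0.625 2.856
endloop
endfacet
facet normal -0.905 -0.087 -0.416
outer loop
vertex -0.11 -1.461 0.523
vertex 0.34 0.117 -0.787
vertex 0.613 -2.749 -0.781
endloop
endfacet
facet normal -0.214 -0.752 0.624
outer loop
vertex 1.98 -2.617 -0.153
vertex -0.11 -1.461 0.523
vertex 0.613 -2.749 -0.781
endloop
endfacet
facet normal -0.905 -0.087 -0.416
outer loop
vertex 0.613 -2.749 -0.781
vertex 0.34 0.117 -0.787
vertex 1.063 -1.171 -2.091
endloop
endfacet
facet normal 0.367 -0.654 -0.662
outer loop
vertex 1.063 -1.171 -2.091
vertex 1.98 -2.617 -0.153
vertex 0.613 -2.749 -0.781
endloop
endfacet
facet normal -0.367 0.654 0.662
outer loop
vertex -0.11 -1.461 0.523
vertex 1.707 0.249 -0.159
vertex 0.34 0.117 -0.787
endloop
endfacet
facet normal -0.214 -0.752 0.624
outer loop
vertex 1.257 -1.329 1.151
vertex -0.11 -1.461 0.523
vertex 1.98 -2.617 -0.153
endloop
endfacet
facet normal -0.367 0.654 0.662
outer loop
vertex 1.257 -1.329 1.151
vertex 1.707 0.249 -0.159
vertex -0.11 -1.461 0.523
endloop
endfacet
facet normal 0.214 0.752 -0.624
outer loop
vertex 0.34 0.117 -0.787
vertex 1.707 0.249 -0.159
vertex 1.063 -1.171 -2.091
endloop
endfacet
facet normal 0.367 -0.654 -0.662
outer loop
vertex 2.43 -1.039 -1.463
vertex 1.98 -2.617 -0.153
vertex 1.063 -1.171 -2.091
endloop
endfacet
facet normal 0.214 0.752 -0.624
outer loop
vertex 1.063 -1.171 -2.091
vertex 1.707 0.249 -0.159
vertex 2.43 -1.039 -1.463
endloop
endfacet
facet normal 0.905 0.087 0.416
outer loop
vertex 2.43 -1.039 -1.463
vertex 1.257 -1.329 1.151
vertex 1.98 -2.617 -0.153
endloop
endfacet
facet normal 0.905 0.087 0.416
outer loop
vertex 1.707 0.249 -0.159
vertex 1.257 -1.329 1.151
vertex 2.43 -1.039 -1.463
endloop
endfacet

endsolid


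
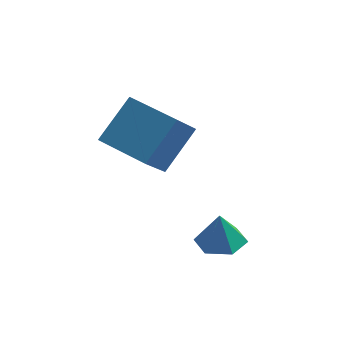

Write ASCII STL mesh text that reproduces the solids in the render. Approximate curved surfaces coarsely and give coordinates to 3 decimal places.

solid 
facet normal -0.849 0.516 0.114
outer loop
vertex -2.34 0.423 0.58
vertex -1.935 1.312 -0.423
vertex -3.065 -0.521 -0.548
endloop
endfacet
facet normal -0.289 -0.635 0.717
outer loop
vertex -1.665 -1.372 -0.737
vertex -2.34 0.423 0.58
vertex -3.065 -0.521 -0.548
endloop
endfacet
facet normal -0.849 0.516 0.115
outer loop
vertex -3.065 -0.521 -0.548
vertex -1.935 1.312 -0.423
vertex -2.661 0.368 -1.551
endloop
endfacet
facet normal -0.443 -0.575 -0.688
outer loop
vertex -2.661 0.368 -1.551
vertex -1.665 -1.372 -0.737
vertex -3.065 -0.521 -0.548
endloop
endfacet
facet normal 0.442 0.575 0.688
outer loop
vertex -2.34 0.423 0.58
vertex -0.535 0.461 -0.612
vertex -1.935 1.312 -0.423
endloop
endfacet
facet normal -0.289 -0.635 0.717
outer loop
vertex -0.939 -0.428 0.391
vertex -2.34 0.423 0.58
vertex -1.665 -1.372 -0.737
endloop
endfacet
facet normal 0.442 0.575 0.688
outer loop
vertex -0.939 -0.428 0.391
vertex -0.535 0.461 -0.612
vertex -2.34 0.423 0.58
endloop
endfacet
facet normal 0.289 0.634 -0.717
outer loop
vertex -1.935 1.312 -0.423
vertex -0.535 0.461 -0.612
vertex -2.661 0.368 -1.551
endloop
endfacet
facet normal -0.442 -0.575 -0.688
outer loop
vertex -1.26 -0.483 -1.74
vertex -1.665 -1.372 -0.737
vertex -2.661 0.368 -1.551
endloop
endfacet
facet normal 0.289 0.635 -0.717
outer loop
vertex -2.661 0.368 -1.551
vertex -0.535 0.461 -0.612
vertex -1.26 -0.483 -1.74
endloop
endfacet
facet normal 0.849 -0.516 -0.115
outer loop
vertex -1.26 -0.483 -1.74
vertex -0.939 -0.428 0.391
vertex -1.665 -1.372 -0.737
endloop
endfacet
facet normal 0.849 -0.515 -0.115
outer loop
vertex -0.535 0.461 -0.612
vertex -0.939 -0.428 0.391
vertex -1.26 -0.483 -1.74
endloop
endfacet
facet normal 0.043 0.008 -0.999
outer loop
vertex 1.082 -1.162 -3.903
vertex 0.342 -1.166 -3.935
vertex 0.709 -0.523 -3.914
endloop
endfacet
facet normal 0.718 0.429 0.548
outer loop
vertex 1.082 -1.162 -3.903
vertex 0.709 -0.523 -3.914
vertex 0.298 -1.174 -2.865
endloop
endfacet
facet normal 0.042 0.009 -0.999
outer loop
vertex 0.709 -0.523 -3.914
vertex 0.342 -1.166 -3.935
vertex -0.031 -0.527 -3.945
endloop
endfacet
facet normal -0.026 0.854 0.520
outer loop
vertex 0.709 -0.523 -3.914
vertex -0.031 -0.527 -3.945
vertex 0.298 -1.174 -2.865
endloop
endfacet
facet normal 0.042 0.009 -0.999
outer loop
vertex -0.031 -0.527 -3.945
vertex 0.342 -1.166 -3.935
vertex -0.397 -1.169 -3.966
endloop
endfacet
facet normal -0.766 0.421 0.486
outer loop
vertex -0.031 -0.527 -3.945
vertex -0.397 -1.169 -3.966
vertex 0.298 -1.174 -2.865
endloop
endfacet
facet normal 0.042 0.007 -0.999
outer loop
vertex -0.397 -1.169 -3.966
vertex 0.342 -1.166 -3.935
vertex -0.024 -1.808 -3.955
endloop
endfacet
facet normal -0.762 -0.436 0.479
outer loop
vertex -0.397 -1.169 -3.966
vertex -0.024 -1.808 -3.955
vertex 0.298 -1.174 -2.865
endloop
endfacet
facet normal 0.042 0.007 -0.999
outer loop
vertex -0.024 -1.808 -3.955
vertex 0.342 -1.166 -3.935
vertex 0.716 -1.805 -3.924
endloop
endfacet
facet normal -0.018 -0.862 0.507
outer loop
vertex -0.024 -1.808 -3.955
vertex 0.716 -1.805 -3.924
vertex 0.298 -1.174 -2.865
endloop
endfacet
facet normal 0.043 0.008 -0.999
outer loop
vertex 0.716 -1.805 -3.924
vertex 0.342 -1.166 -3.935
vertex 1.082 -1.162 -3.903
endloop
endfacet
facet normal 0.723 -0.429 0.541
outer loop
vertex 0.716 -1.805 -3.924
vertex 1.082 -1.162 -3.903
vertex 0.298 -1.174 -2.865
endloop
endfacet

endsolid


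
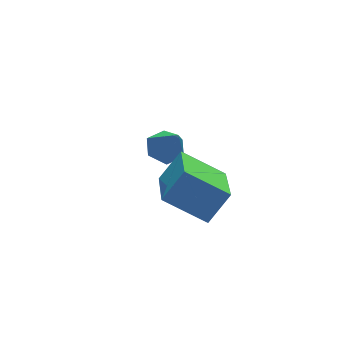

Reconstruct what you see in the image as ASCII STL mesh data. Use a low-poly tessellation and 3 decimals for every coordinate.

solid 
facet normal -0.041 0.537 -0.843
outer loop
vertex 1.156 2.46 3.115
vertex 0.523 2.366 3.086
vertex 0.758 2.874 3.398
endloop
endfacet
facet normal 0.735 0.287 0.615
outer loop
vertex 1.156 2.46 3.115
vertex 0.758 2.874 3.398
vertex 0.577 1.674 4.174
endloop
endfacet
facet normal -0.041 0.537 -0.843
outer loop
vertex 0.758 2.874 3.398
vertex 0.523 2.366 3.086
vertex 0.126 2.78 3.369
endloop
endfacet
facet normal -0.120 0.552 0.825
outer loop
vertex 0.758 2.874 3.398
vertex 0.126 2.78 3.369
vertex 0.577 1.674 4.174
endloop
endfacet
facet normal -0.042 0.536 -0.843
outer loop
vertex 0.126 2.78 3.369
vertex 0.523 2.366 3.086
vertex -0.109 2.273 3.058
endloop
endfacet
facet normal -0.837 0.054 0.544
outer loop
vertex 0.126 2.78 3.369
vertex -0.109 2.273 3.058
vertex 0.577 1.674 4.174
endloop
endfacet
facet normal -0.042 0.536 -0.843
outer loop
vertex -0.109 2.273 3.058
vertex 0.523 2.366 3.086
vertex 0.289 1.859 2.775
endloop
endfacet
facet normal -0.702 -0.710 0.051
outer loop
vertex -0.109 2.273 3.058
vertex 0.289 1.859 2.775
vertex 0.577 1.674 4.174
endloop
endfacet
facet normal -0.042 0.537 -0.843
outer loop
vertex 0.289 1.859 2.775
vertex 0.523 2.366 3.086
vertex 0.921 1.953 2.803
endloop
endfacet
facet normal 0.152 -0.975 -0.160
outer loop
vertex 0.289 1.859 2.775
vertex 0.921 1.953 2.803
vertex 0.577 1.674 4.174
endloop
endfacet
facet normal -0.041 0.537 -0.842
outer loop
vertex 0.921 1.953 2.803
vertex 0.523 2.366 3.086
vertex 1.156 2.46 3.115
endloop
endfacet
facet normal 0.870 -0.478 0.121
outer loop
vertex 0.921 1.953 2.803
vertex 1.156 2.46 3.115
vertex 0.577 1.674 4.174
endloop
endfacet
facet normal -0.652 0.554 0.518
outer loop
vertex -0.733 -1.03 5.163
vertex 0.097 0.658 4.4
vertex -1.474 -1.069 4.272
endloop
endfacet
facet normal -0.409 -0.831 0.376
outer loop
vertex -0.477 -1.918 3.48
vertex -0.733 -1.03 5.163
vertex -1.474 -1.069 4.272
endloop
endfacet
facet normal -0.652 0.555 0.517
outer loop
vertex -1.474 -1.069 4.272
vertex 0.097 0.658 4.4
vertex -0.644 0.619 3.508
endloop
endfacet
facet normal -0.639 -0.034 -0.768
outer loop
vertex -0.644 0.619 3.508
vertex -0.477 -1.918 3.48
vertex -1.474 -1.069 4.272
endloop
endfacet
facet normal 0.639 0.033 0.769
outer loop
vertex -0.733 -1.03 5.163
vertex 1.094 -0.191 3.608
vertex 0.097 0.658 4.4
endloop
endfacet
facet normal -0.409 -0.831 0.376
outer loop
vertex 0.264 -1.879 4.372
vertex -0.733 -1.03 5.163
vertex -0.477 -1.918 3.48
endloop
endfacet
facet normal 0.639 0.034 0.769
outer loop
vertex 0.264 -1.879 4.372
vertex 1.094 -0.191 3.608
vertex -0.733 -1.03 5.163
endloop
endfacet
facet normal 0.409 0.831 -0.376
outer loop
vertex 0.097 0.658 4.4
vertex 1.094 -0.191 3.608
vertex -0.644 0.619 3.508
endloop
endfacet
facet normal -0.639 -0.034 -0.769
outer loop
vertex 0.353 -0.23 2.717
vertex -0.477 -1.918 3.48
vertex -0.644 0.619 3.508
endloop
endfacet
facet normal 0.409 0.831 -0.377
outer loop
vertex -0.644 0.619 3.508
vertex 1.094 -0.191 3.608
vertex 0.353 -0.23 2.717
endloop
endfacet
facet normal 0.652 -0.554 -0.517
outer loop
vertex 0.353 -0.23 2.717
vertex 0.264 -1.879 4.372
vertex -0.477 -1.918 3.48
endloop
endfacet
facet normal 0.652 -0.555 -0.518
outer loop
vertex 1.094 -0.191 3.608
vertex 0.264 -1.879 4.372
vertex 0.353 -0.23 2.717
endloop
endfacet

endsolid


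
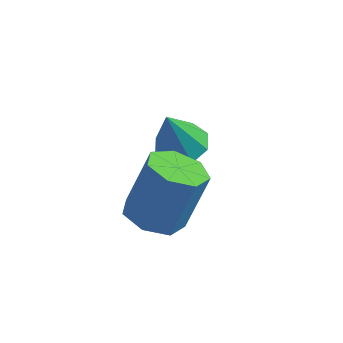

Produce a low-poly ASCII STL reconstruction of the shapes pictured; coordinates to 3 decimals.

solid 
facet normal -0.242 -0.347 -0.906
outer loop
vertex -1.859 0.212 0.35
vertex -2.585 0.793 0.321
vertex -1.713 0.94 0.032
endloop
endfacet
facet normal 0.953 -0.259 -0.155
outer loop
vertex -1.859 0.212 0.35
vertex -1.713 0.94 0.032
vertex -1.39 0.886 2.108
endloop
endfacet
facet normal 0.953 -0.259 -0.155
outer loop
vertex -1.39 0.886 2.108
vertex -1.713 0.94 0.032
vertex -1.244 1.613 1.79
endloop
endfacet
facet normal 0.242 0.348 0.906
outer loop
vertex -1.39 0.886 2.108
vertex -1.244 1.613 1.79
vertex -2.115 1.467 2.079
endloop
endfacet
facet normal -0.242 -0.347 -0.906
outer loop
vertex -1.713 0.94 0.032
vertex -2.585 0.793 0.321
vertex -2.223 1.557 -0.068
endloop
endfacet
facet normal 0.736 0.543 -0.404
outer loop
vertex -1.713 0.94 0.032
vertex -2.223 1.557 -0.068
vertex -1.244 1.613 1.79
endloop
endfacet
facet normal 0.736 0.543 -0.404
outer loop
vertex -1.244 1.613 1.79
vertex -2.223 1.557 -0.068
vertex -1.754 2.23 1.69
endloop
endfacet
facet normal 0.242 0.347 0.906
outer loop
vertex -1.244 1.613 1.79
vertex -1.754 2.23 1.69
vertex -2.115 1.467 2.079
endloop
endfacet
facet normal -0.242 -0.347 -0.906
outer loop
vertex -2.223 1.557 -0.068
vertex -2.585 0.793 0.321
vertex -3.006 1.599 0.125
endloop
endfacet
facet normal -0.036 0.936 -0.349
outer loop
vertex -2.223 1.557 -0.068
vertex -3.006 1.599 0.125
vertex -1.754 2.23 1.69
endloop
endfacet
facet normal -0.036 0.936 -0.349
outer loop
vertex -1.754 2.23 1.69
vertex -3.006 1.599 0.125
vertex -2.536 2.272 1.883
endloop
endfacet
facet normal 0.242 0.347 0.906
outer loop
vertex -1.754 2.23 1.69
vertex -2.536 2.272 1.883
vertex -2.115 1.467 2.079
endloop
endfacet
facet normal -0.243 -0.347 -0.906
outer loop
vertex -3.006 1.599 0.125
vertex -2.585 0.793 0.321
vertex -3.471 1.034 0.466
endloop
endfacet
facet normal -0.781 0.624 -0.030
outer loop
vertex -3.006 1.599 0.125
vertex -3.471 1.034 0.466
vertex -2.536 2.272 1.883
endloop
endfacet
facet normal -0.780 0.625 -0.032
outer loop
vertex -2.536 2.272 1.883
vertex -3.471 1.034 0.466
vertex -3.002 1.708 2.223
endloop
endfacet
facet normal 0.241 0.347 0.906
outer loop
vertex -2.536 2.272 1.883
vertex -3.002 1.708 2.223
vertex -2.115 1.467 2.079
endloop
endfacet
facet normal -0.243 -0.346 -0.906
outer loop
vertex -3.471 1.034 0.466
vertex -2.585 0.793 0.321
vertex -3.269 0.288 0.697
endloop
endfacet
facet normal -0.937 -0.158 0.311
outer loop
vertex -3.471 1.034 0.466
vertex -3.269 0.288 0.697
vertex -3.002 1.708 2.223
endloop
endfacet
facet normal -0.937 -0.157 0.310
outer loop
vertex -3.002 1.708 2.223
vertex -3.269 0.288 0.697
vertex -2.8 0.962 2.455
endloop
endfacet
facet normal 0.241 0.347 0.906
outer loop
vertex -3.002 1.708 2.223
vertex -2.8 0.962 2.455
vertex -2.115 1.467 2.079
endloop
endfacet
facet normal -0.242 -0.347 -0.906
outer loop
vertex -3.269 0.288 0.697
vertex -2.585 0.793 0.321
vertex -2.552 -0.078 0.646
endloop
endfacet
facet normal -0.389 -0.821 0.418
outer loop
vertex -3.269 0.288 0.697
vertex -2.552 -0.078 0.646
vertex -2.8 0.962 2.455
endloop
endfacet
facet normal -0.389 -0.821 0.419
outer loop
vertex -2.8 0.962 2.455
vertex -2.552 -0.078 0.646
vertex -2.082 0.596 2.404
endloop
endfacet
facet normal 0.241 0.347 0.906
outer loop
vertex -2.8 0.962 2.455
vertex -2.082 0.596 2.404
vertex -2.115 1.467 2.079
endloop
endfacet
facet normal -0.242 -0.347 -0.906
outer loop
vertex -2.552 -0.078 0.646
vertex -2.585 0.793 0.321
vertex -1.859 0.212 0.35
endloop
endfacet
facet normal 0.453 -0.866 0.211
outer loop
vertex -2.552 -0.078 0.646
vertex -1.859 0.212 0.35
vertex -2.082 0.596 2.404
endloop
endfacet
facet normal 0.453 -0.866 0.211
outer loop
vertex -2.082 0.596 2.404
vertex -1.859 0.212 0.35
vertex -1.39 0.886 2.108
endloop
endfacet
facet normal 0.242 0.347 0.906
outer loop
vertex -2.082 0.596 2.404
vertex -1.39 0.886 2.108
vertex -2.115 1.467 2.079
endloop
endfacet
facet normal 0.154 0.272 -0.950
outer loop
vertex -2.075 3.668 0.685
vertex -2.885 3.74 0.574
vertex -2.286 4.245 0.816
endloop
endfacet
facet normal 0.793 0.156 0.589
outer loop
vertex -2.075 3.668 0.685
vertex -2.286 4.245 0.816
vertex -3.155 3.26 2.246
endloop
endfacet
facet normal 0.154 0.273 -0.950
outer loop
vertex -2.286 4.245 0.816
vertex -2.885 3.74 0.574
vertex -2.847 4.526 0.806
endloop
endfacet
facet normal 0.326 0.674 0.663
outer loop
vertex -2.286 4.245 0.816
vertex -2.847 4.526 0.806
vertex -3.155 3.26 2.246
endloop
endfacet
facet normal 0.153 0.273 -0.950
outer loop
vertex -2.847 4.526 0.806
vertex -2.885 3.74 0.574
vertex -3.431 4.346 0.66
endloop
endfacet
facet normal -0.369 0.736 0.568
outer loop
vertex -2.847 4.526 0.806
vertex -3.431 4.346 0.66
vertex -3.155 3.26 2.246
endloop
endfacet
facet normal 0.153 0.273 -0.950
outer loop
vertex -3.431 4.346 0.66
vertex -2.885 3.74 0.574
vertex -3.694 3.811 0.464
endloop
endfacet
facet normal -0.883 0.302 0.360
outer loop
vertex -3.431 4.346 0.66
vertex -3.694 3.811 0.464
vertex -3.155 3.26 2.246
endloop
endfacet
facet normal 0.153 0.273 -0.950
outer loop
vertex -3.694 3.811 0.464
vertex -2.885 3.74 0.574
vertex -3.484 3.235 0.332
endloop
endfacet
facet normal -0.915 -0.371 0.162
outer loop
vertex -3.694 3.811 0.464
vertex -3.484 3.235 0.332
vertex -3.155 3.26 2.246
endloop
endfacet
facet normal 0.155 0.272 -0.950
outer loop
vertex -3.484 3.235 0.332
vertex -2.885 3.74 0.574
vertex -2.923 2.954 0.343
endloop
endfacet
facet normal -0.447 -0.890 0.089
outer loop
vertex -3.484 3.235 0.332
vertex -2.923 2.954 0.343
vertex -3.155 3.26 2.246
endloop
endfacet
facet normal 0.152 0.272 -0.950
outer loop
vertex -2.923 2.954 0.343
vertex -2.885 3.74 0.574
vertex -2.339 3.134 0.488
endloop
endfacet
facet normal 0.248 -0.951 0.183
outer loop
vertex -2.923 2.954 0.343
vertex -2.339 3.134 0.488
vertex -3.155 3.26 2.246
endloop
endfacet
facet normal 0.154 0.274 -0.949
outer loop
vertex -2.339 3.134 0.488
vertex -2.885 3.74 0.574
vertex -2.075 3.668 0.685
endloop
endfacet
facet normal 0.760 -0.520 0.390
outer loop
vertex -2.339 3.134 0.488
vertex -2.075 3.668 0.685
vertex -3.155 3.26 2.246
endloop
endfacet

endsolid


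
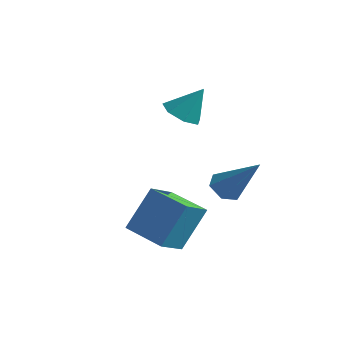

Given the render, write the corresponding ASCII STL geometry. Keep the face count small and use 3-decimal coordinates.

solid 
facet normal -0.686 -0.090 -0.722
outer loop
vertex 3.488 0.278 -0.973
vertex 2.959 0.201 -0.461
vertex 3.135 0.874 -0.712
endloop
endfacet
facet normal 0.720 0.588 -0.369
outer loop
vertex 3.488 0.278 -0.973
vertex 3.135 0.874 -0.712
vertex 4.461 0.399 1.121
endloop
endfacet
facet normal -0.686 -0.090 -0.722
outer loop
vertex 3.135 0.874 -0.712
vertex 2.959 0.201 -0.461
vertex 2.607 0.797 -0.201
endloop
endfacet
facet normal 0.060 0.976 0.209
outer loop
vertex 3.135 0.874 -0.712
vertex 2.607 0.797 -0.201
vertex 4.461 0.399 1.121
endloop
endfacet
facet normal -0.686 -0.090 -0.722
outer loop
vertex 2.607 0.797 -0.201
vertex 2.959 0.201 -0.461
vertex 2.43 0.124 0.051
endloop
endfacet
facet normal -0.467 0.415 0.780
outer loop
vertex 2.607 0.797 -0.201
vertex 2.43 0.124 0.051
vertex 4.461 0.399 1.121
endloop
endfacet
facet normal -0.686 -0.091 -0.722
outer loop
vertex 2.43 0.124 0.051
vertex 2.959 0.201 -0.461
vertex 2.783 -0.472 -0.209
endloop
endfacet
facet normal -0.335 -0.536 0.774
outer loop
vertex 2.43 0.124 0.051
vertex 2.783 -0.472 -0.209
vertex 4.461 0.399 1.121
endloop
endfacet
facet normal -0.686 -0.091 -0.722
outer loop
vertex 2.783 -0.472 -0.209
vertex 2.959 0.201 -0.461
vertex 3.311 -0.395 -0.721
endloop
endfacet
facet normal 0.325 -0.925 0.196
outer loop
vertex 2.783 -0.472 -0.209
vertex 3.311 -0.395 -0.721
vertex 4.461 0.399 1.121
endloop
endfacet
facet normal -0.686 -0.090 -0.722
outer loop
vertex 3.311 -0.395 -0.721
vertex 2.959 0.201 -0.461
vertex 3.488 0.278 -0.973
endloop
endfacet
facet normal 0.852 -0.365 -0.375
outer loop
vertex 3.311 -0.395 -0.721
vertex 3.488 0.278 -0.973
vertex 4.461 0.399 1.121
endloop
endfacet
facet normal -0.409 -0.355 -0.841
outer loop
vertex 1.639 -0.627 2.81
vertex 1.011 -0.057 2.875
vertex 1.759 0.021 2.478
endloop
endfacet
facet normal 0.986 -0.126 0.111
outer loop
vertex 1.639 -0.627 2.81
vertex 1.759 0.021 2.478
vertex 1.629 0.477 4.145
endloop
endfacet
facet normal -0.409 -0.354 -0.841
outer loop
vertex 1.759 0.021 2.478
vertex 1.011 -0.057 2.875
vertex 1.316 0.61 2.446
endloop
endfacet
facet normal 0.798 0.595 -0.100
outer loop
vertex 1.759 0.021 2.478
vertex 1.316 0.61 2.446
vertex 1.629 0.477 4.145
endloop
endfacet
facet normal -0.408 -0.354 -0.841
outer loop
vertex 1.316 0.61 2.446
vertex 1.011 -0.057 2.875
vertex 0.644 0.696 2.736
endloop
endfacet
facet normal 0.148 0.988 0.050
outer loop
vertex 1.316 0.61 2.446
vertex 0.644 0.696 2.736
vertex 1.629 0.477 4.145
endloop
endfacet
facet normal -0.409 -0.354 -0.841
outer loop
vertex 0.644 0.696 2.736
vertex 1.011 -0.057 2.875
vertex 0.248 0.215 3.131
endloop
endfacet
facet normal -0.473 0.758 0.449
outer loop
vertex 0.644 0.696 2.736
vertex 0.248 0.215 3.131
vertex 1.629 0.477 4.145
endloop
endfacet
facet normal -0.409 -0.354 -0.841
outer loop
vertex 0.248 0.215 3.131
vertex 1.011 -0.057 2.875
vertex 0.427 -0.471 3.333
endloop
endfacet
facet normal -0.600 0.078 0.796
outer loop
vertex 0.248 0.215 3.131
vertex 0.427 -0.471 3.333
vertex 1.629 0.477 4.145
endloop
endfacet
facet normal -0.409 -0.354 -0.841
outer loop
vertex 0.427 -0.471 3.333
vertex 1.011 -0.057 2.875
vertex 1.046 -0.846 3.19
endloop
endfacet
facet normal -0.135 -0.540 0.831
outer loop
vertex 0.427 -0.471 3.333
vertex 1.046 -0.846 3.19
vertex 1.629 0.477 4.145
endloop
endfacet
facet normal -0.408 -0.354 -0.841
outer loop
vertex 1.046 -0.846 3.19
vertex 1.011 -0.057 2.875
vertex 1.639 -0.627 2.81
endloop
endfacet
facet normal 0.570 -0.631 0.526
outer loop
vertex 1.046 -0.846 3.19
vertex 1.639 -0.627 2.81
vertex 1.629 0.477 4.145
endloop
endfacet
facet normal -0.983 0.002 0.181
outer loop
vertex 2.842 -3.627 0.771
vertex 2.727 -2.444 0.131
vertex 2.522 -4.591 -0.952
endloop
endfacet
facet normal 0.085 -0.876 0.474
outer loop
vertex 4.253 -4.596 -1.271
vertex 2.842 -3.627 0.771
vertex 2.522 -4.591 -0.952
endloop
endfacet
facet normal -0.983 0.002 0.181
outer loop
vertex 2.522 -4.591 -0.952
vertex 2.727 -2.444 0.131
vertex 2.407 -3.407 -1.592
endloop
endfacet
facet normal -0.160 -0.481 -0.862
outer loop
vertex 2.407 -3.407 -1.592
vertex 4.253 -4.596 -1.271
vertex 2.522 -4.591 -0.952
endloop
endfacet
facet normal 0.160 0.482 0.862
outer loop
vertex 2.842 -3.627 0.771
vertex 4.458 -2.449 -0.188
vertex 2.727 -2.444 0.131
endloop
endfacet
facet normal 0.084 -0.876 0.474
outer loop
vertex 4.573 -3.633 0.452
vertex 2.842 -3.627 0.771
vertex 4.253 -4.596 -1.271
endloop
endfacet
facet normal 0.160 0.481 0.862
outer loop
vertex 4.573 -3.633 0.452
vertex 4.458 -2.449 -0.188
vertex 2.842 -3.627 0.771
endloop
endfacet
facet normal -0.085 0.876 -0.474
outer loop
vertex 2.727 -2.444 0.131
vertex 4.458 -2.449 -0.188
vertex 2.407 -3.407 -1.592
endloop
endfacet
facet normal -0.160 -0.482 -0.862
outer loop
vertex 4.138 -3.413 -1.911
vertex 4.253 -4.596 -1.271
vertex 2.407 -3.407 -1.592
endloop
endfacet
facet normal -0.084 0.876 -0.475
outer loop
vertex 2.407 -3.407 -1.592
vertex 4.458 -2.449 -0.188
vertex 4.138 -3.413 -1.911
endloop
endfacet
facet normal 0.983 -0.002 -0.181
outer loop
vertex 4.138 -3.413 -1.911
vertex 4.573 -3.633 0.452
vertex 4.253 -4.596 -1.271
endloop
endfacet
facet normal 0.983 -0.002 -0.181
outer loop
vertex 4.458 -2.449 -0.188
vertex 4.573 -3.633 0.452
vertex 4.138 -3.413 -1.911
endloop
endfacet

endsolid


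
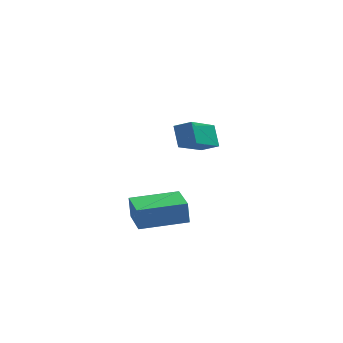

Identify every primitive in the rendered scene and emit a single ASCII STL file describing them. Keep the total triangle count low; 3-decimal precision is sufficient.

solid 
facet normal -0.826 0.346 -0.445
outer loop
vertex 1.984 2.33 0.978
vertex 3.186 3.685 -0.199
vertex 2.091 1.507 0.139
endloop
endfacet
facet normal -0.557 -0.627 0.545
outer loop
vertex 2.834 1.195 0.539
vertex 1.984 2.33 0.978
vertex 2.091 1.507 0.139
endloop
endfacet
facet normal -0.826 0.346 -0.445
outer loop
vertex 2.091 1.507 0.139
vertex 3.186 3.685 -0.199
vertex 3.293 2.862 -1.038
endloop
endfacet
facet normal 0.090 -0.697 -0.711
outer loop
vertex 3.293 2.862 -1.038
vertex 2.834 1.195 0.539
vertex 2.091 1.507 0.139
endloop
endfacet
facet normal -0.090 0.697 0.711
outer loop
vertex 1.984 2.33 0.978
vertex 3.929 3.373 0.201
vertex 3.186 3.685 -0.199
endloop
endfacet
facet normal -0.557 -0.627 0.545
outer loop
vertex 2.727 2.018 1.378
vertex 1.984 2.33 0.978
vertex 2.834 1.195 0.539
endloop
endfacet
facet normal -0.090 0.697 0.711
outer loop
vertex 2.727 2.018 1.378
vertex 3.929 3.373 0.201
vertex 1.984 2.33 0.978
endloop
endfacet
facet normal 0.557 0.627 -0.545
outer loop
vertex 3.186 3.685 -0.199
vertex 3.929 3.373 0.201
vertex 3.293 2.862 -1.038
endloop
endfacet
facet normal 0.090 -0.697 -0.711
outer loop
vertex 4.036 2.55 -0.638
vertex 2.834 1.195 0.539
vertex 3.293 2.862 -1.038
endloop
endfacet
facet normal 0.557 0.627 -0.545
outer loop
vertex 3.293 2.862 -1.038
vertex 3.929 3.373 0.201
vertex 4.036 2.55 -0.638
endloop
endfacet
facet normal 0.826 -0.346 0.445
outer loop
vertex 4.036 2.55 -0.638
vertex 2.727 2.018 1.378
vertex 2.834 1.195 0.539
endloop
endfacet
facet normal 0.826 -0.346 0.445
outer loop
vertex 3.929 3.373 0.201
vertex 2.727 2.018 1.378
vertex 4.036 2.55 -0.638
endloop
endfacet
facet normal -0.993 -0.115 -0.029
outer loop
vertex -0.223 -3.279 -0.395
vertex -0.395 -1.709 -0.711
vertex -0.17 -3.478 -1.414
endloop
endfacet
facet normal 0.106 -0.975 0.196
outer loop
vertex 1.975 -3.231 -1.349
vertex -0.223 -3.279 -0.395
vertex -0.17 -3.478 -1.414
endloop
endfacet
facet normal -0.993 -0.114 -0.030
outer loop
vertex -0.17 -3.478 -1.414
vertex -0.395 -1.709 -0.711
vertex -0.341 -1.909 -1.73
endloop
endfacet
facet normal 0.052 -0.192 -0.980
outer loop
vertex -0.341 -1.909 -1.73
vertex 1.975 -3.231 -1.349
vertex -0.17 -3.478 -1.414
endloop
endfacet
facet normal -0.052 0.192 0.980
outer loop
vertex -0.223 -3.279 -0.395
vertex 1.75 -1.462 -0.646
vertex -0.395 -1.709 -0.711
endloop
endfacet
facet normal 0.107 -0.975 0.197
outer loop
vertex 1.921 -3.031 -0.33
vertex -0.223 -3.279 -0.395
vertex 1.975 -3.231 -1.349
endloop
endfacet
facet normal -0.052 0.192 0.980
outer loop
vertex 1.921 -3.031 -0.33
vertex 1.75 -1.462 -0.646
vertex -0.223 -3.279 -0.395
endloop
endfacet
facet normal -0.106 0.975 -0.197
outer loop
vertex -0.395 -1.709 -0.711
vertex 1.75 -1.462 -0.646
vertex -0.341 -1.909 -1.73
endloop
endfacet
facet normal 0.052 -0.192 -0.980
outer loop
vertex 1.803 -1.661 -1.665
vertex 1.975 -3.231 -1.349
vertex -0.341 -1.909 -1.73
endloop
endfacet
facet normal -0.107 0.975 -0.196
outer loop
vertex -0.341 -1.909 -1.73
vertex 1.75 -1.462 -0.646
vertex 1.803 -1.661 -1.665
endloop
endfacet
facet normal 0.993 0.115 0.030
outer loop
vertex 1.803 -1.661 -1.665
vertex 1.921 -3.031 -0.33
vertex 1.975 -3.231 -1.349
endloop
endfacet
facet normal 0.993 0.114 0.029
outer loop
vertex 1.75 -1.462 -0.646
vertex 1.921 -3.031 -0.33
vertex 1.803 -1.661 -1.665
endloop
endfacet

endsolid
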